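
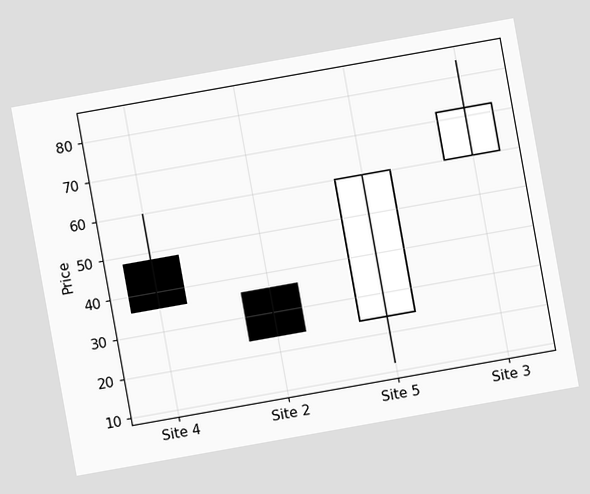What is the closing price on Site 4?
The chart is tilted about 10° counter-clockwise. The Site 4 candle closes at 36.

36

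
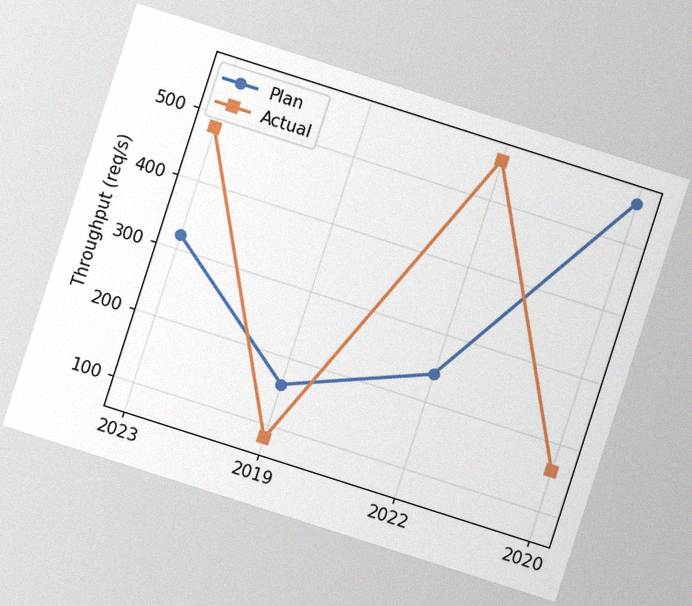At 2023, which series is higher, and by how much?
The chart is tilted about 18° clockwise, with some photo noise. At 2023, Actual sits above the other line by 160req/s.

Actual, by 160req/s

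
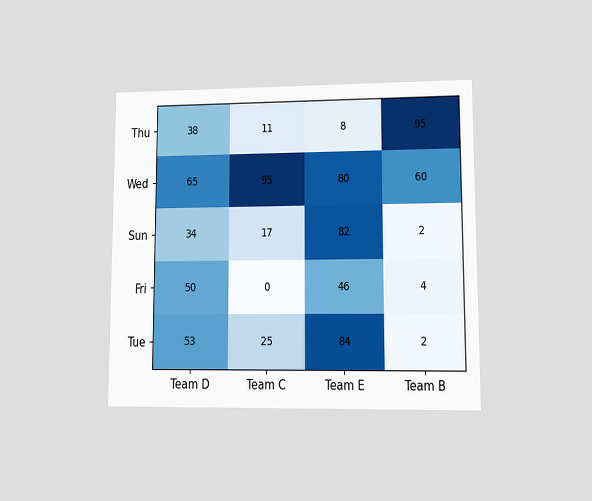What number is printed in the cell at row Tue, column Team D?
53

The chart is viewed at a slight angle. The (Tue, Team D) cell reads 53.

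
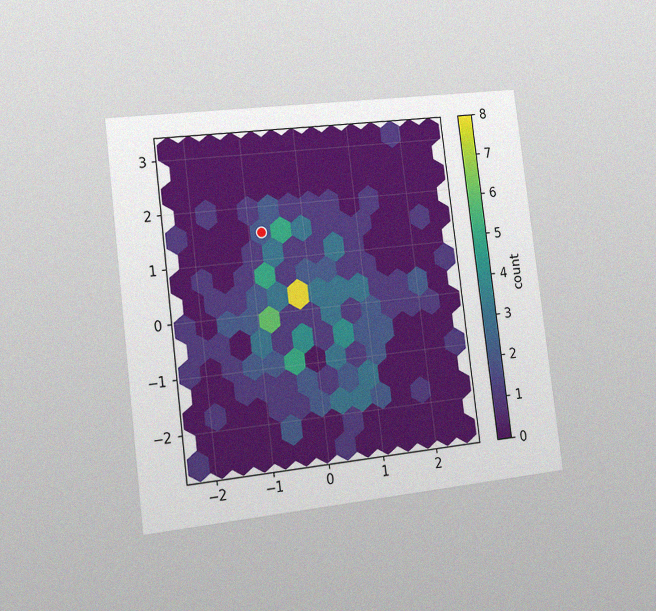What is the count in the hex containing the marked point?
The chart is tilted about 7° counter-clockwise and viewed slightly from the left, with some photo noise. The marked hex reads 2 on the colorbar.

2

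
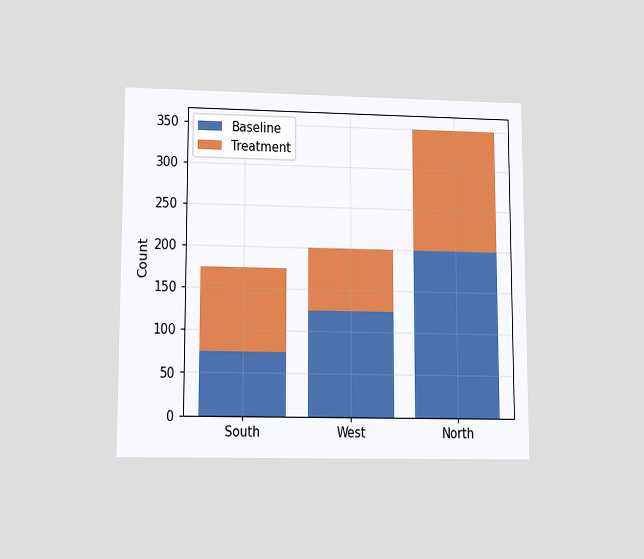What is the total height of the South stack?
175

The chart is viewed at a slight angle. The South stack's top reaches 175 on the y-axis.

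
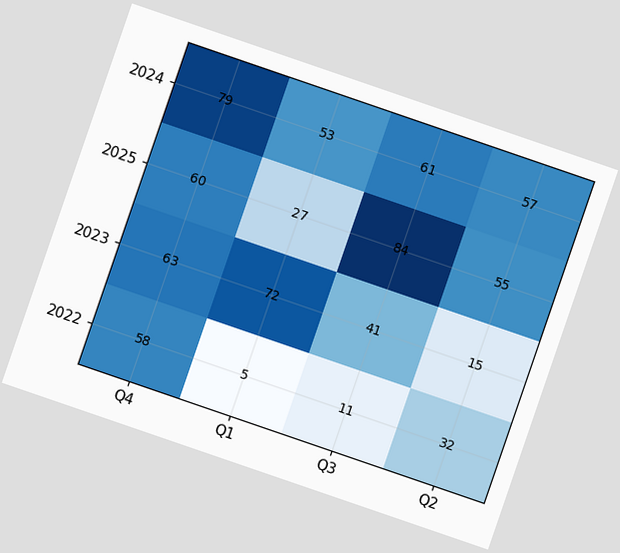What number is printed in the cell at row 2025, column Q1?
27

The chart is tilted about 19° clockwise. The (2025, Q1) cell reads 27.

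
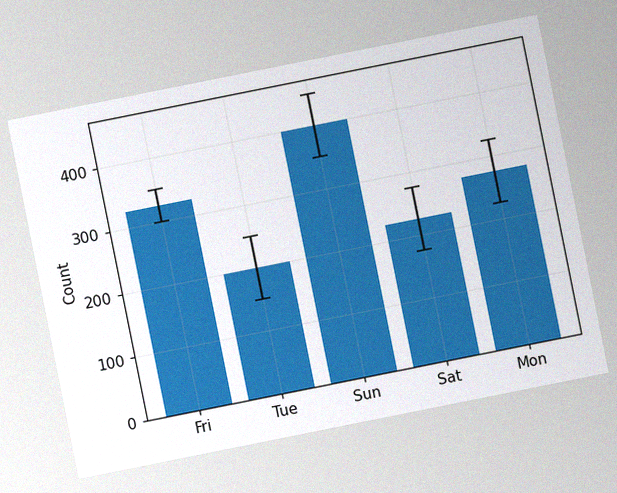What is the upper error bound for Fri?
350

The chart is tilted about 11° counter-clockwise, with some photo noise. The Fri bar's upper whisker reaches 350.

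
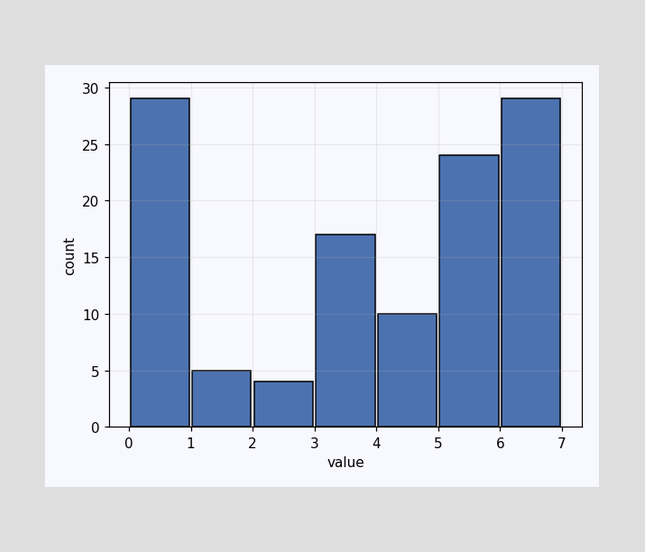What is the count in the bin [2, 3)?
The [2, 3) bin has height 4.

4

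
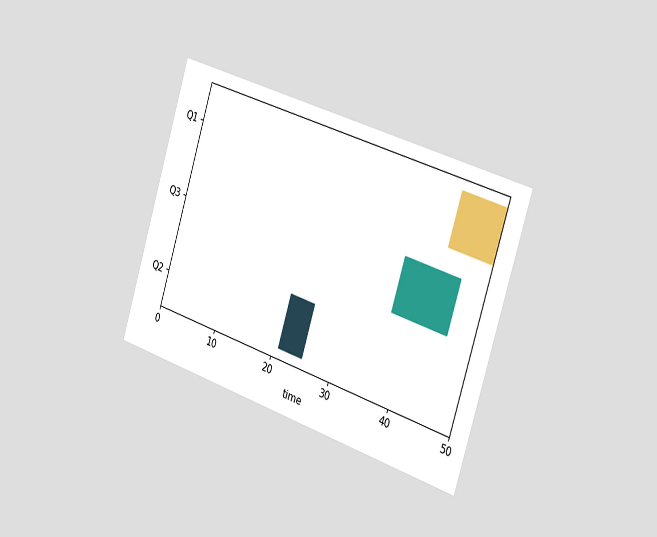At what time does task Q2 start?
The chart is tilted about 18° clockwise and viewed slightly from the right. The Q2 bar begins at t=21.

21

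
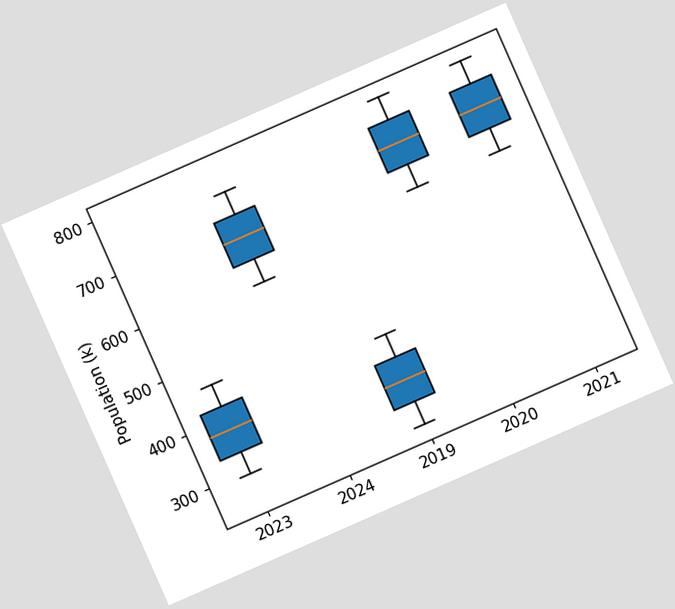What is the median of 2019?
The chart is tilted about 24° counter-clockwise. The median line in the 2019 box sits at 336k.

336k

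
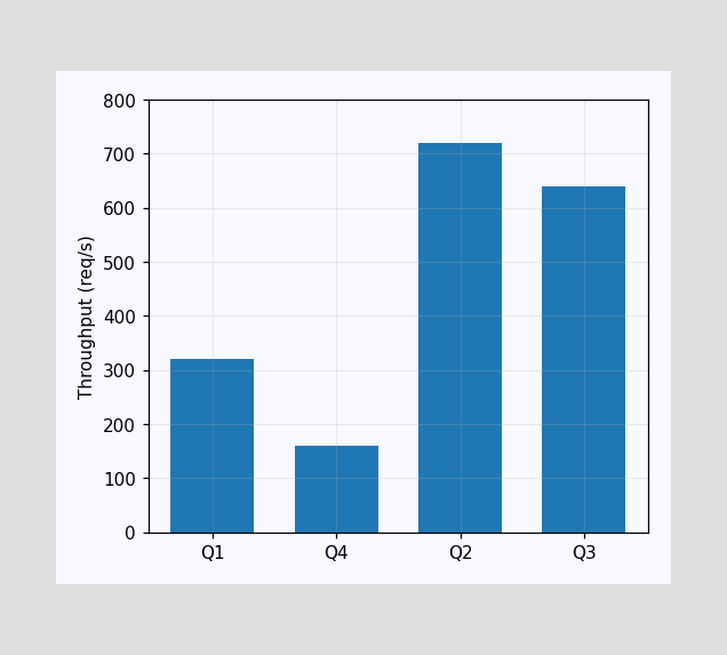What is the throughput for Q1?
320req/s

Reading along the chart's y-axis, the Q1 bar reaches 320req/s.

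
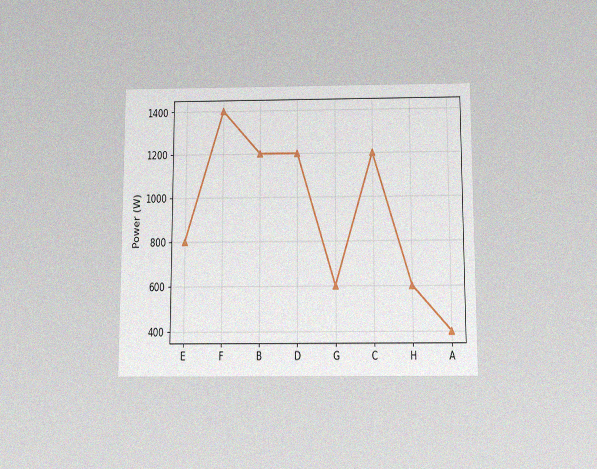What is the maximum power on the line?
1400W

The chart is viewed slightly from below, with some photo noise. The highest point is at F, and reading across to the y-axis gives 1400W.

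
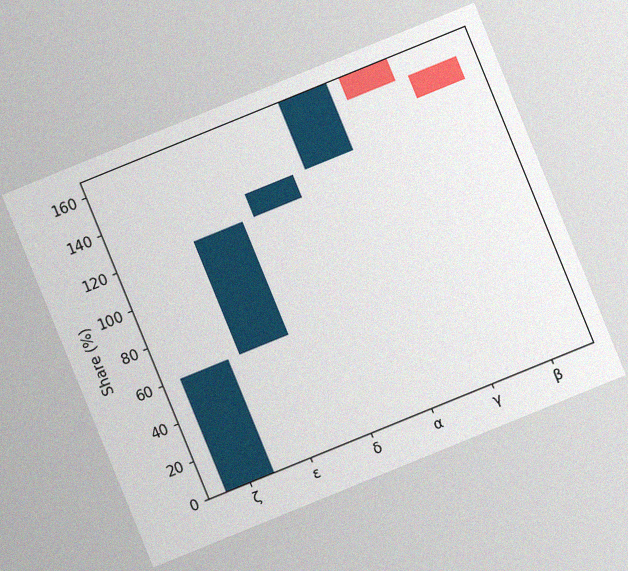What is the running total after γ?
The chart is tilted about 22° counter-clockwise, with some photo noise. After γ the running total reaches 156%.

156%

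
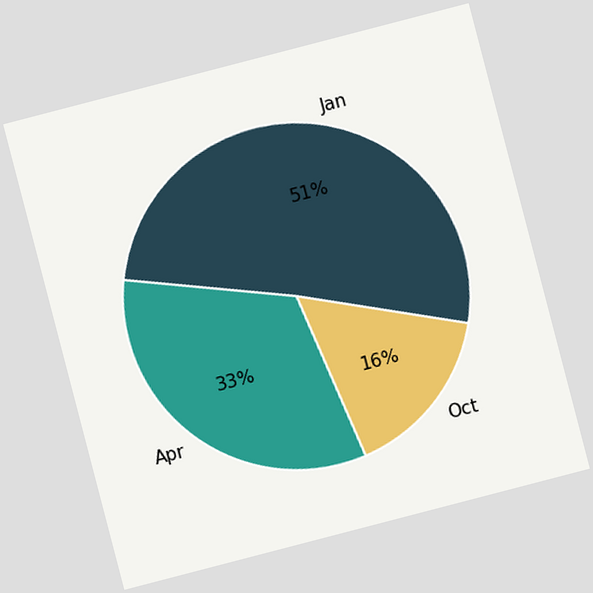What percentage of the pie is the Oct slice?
16%

The chart is tilted about 15° counter-clockwise. The Oct slice takes up 16% of the pie.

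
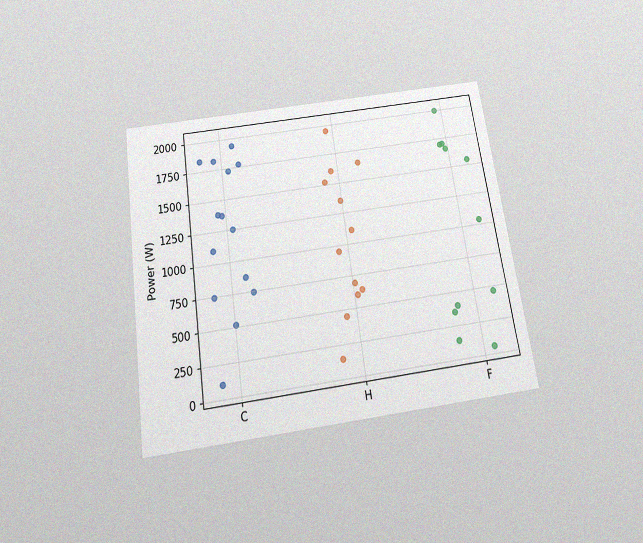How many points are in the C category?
14

The chart is tilted about 8° counter-clockwise and viewed slightly from below, with some photo noise. Counting the markers in the C column gives 14.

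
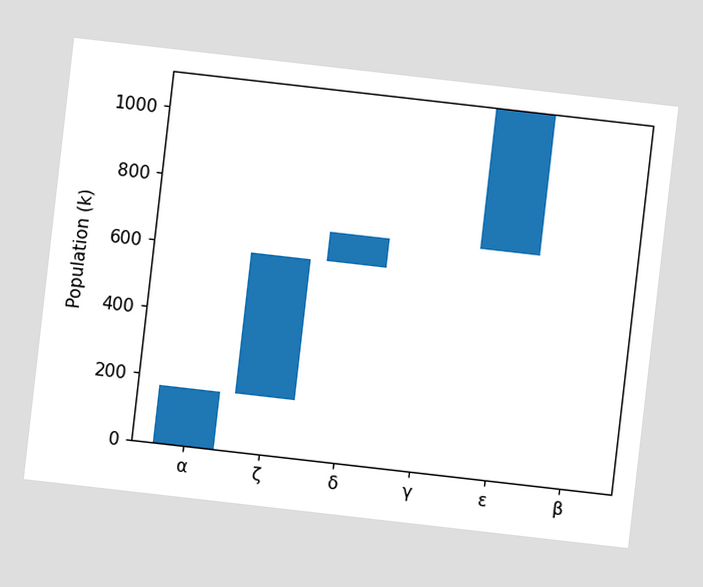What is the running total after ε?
1105k

The chart is tilted about 7° clockwise. After ε the running total reaches 1105k.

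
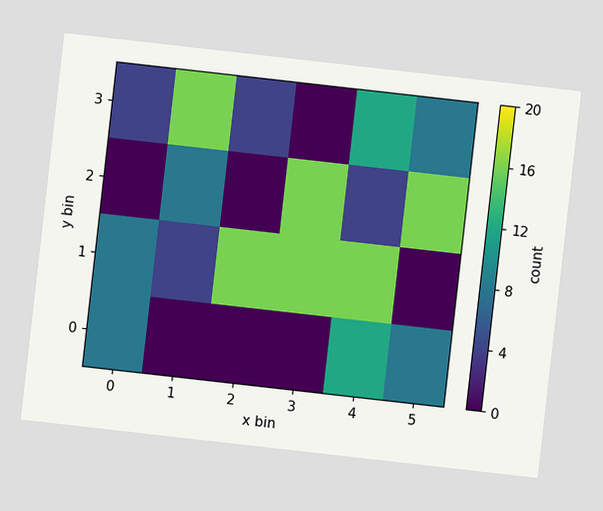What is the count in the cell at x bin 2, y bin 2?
0

The chart is tilted about 6° clockwise. Matching the cell (2, 2) against the colorbar gives 0.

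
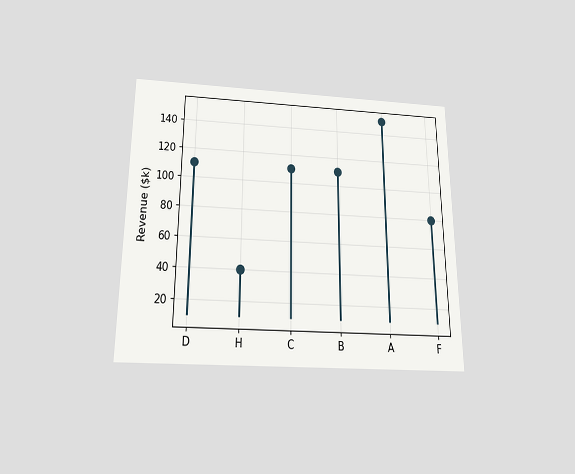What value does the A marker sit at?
$150k

The chart is viewed slightly from below. The A marker sits at $150k.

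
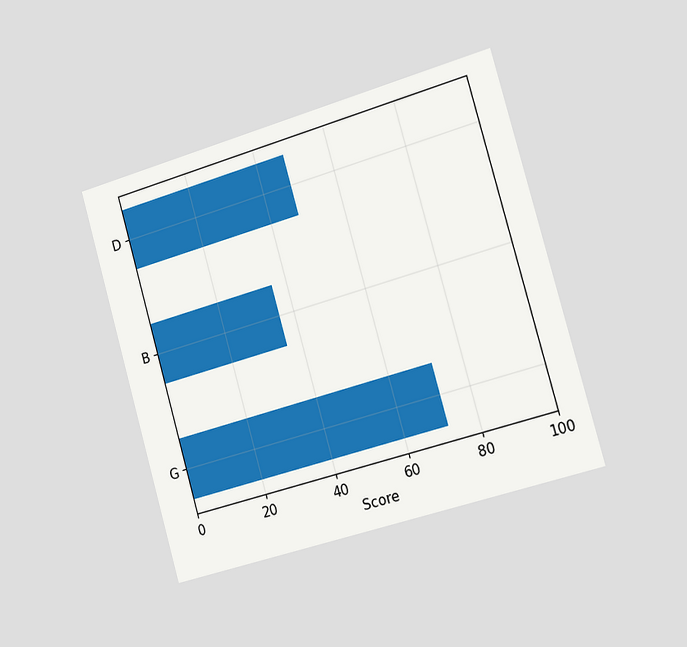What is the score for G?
The chart is tilted about 16° counter-clockwise and viewed slightly from the right. Reading along the chart's x-axis, the G bar reaches 72.

72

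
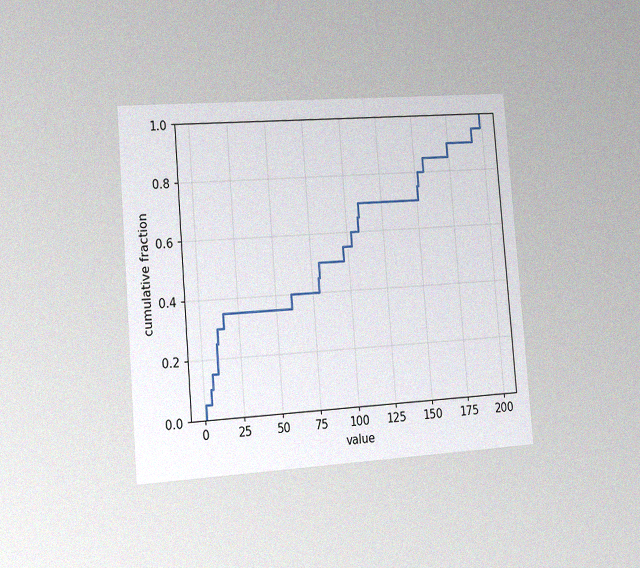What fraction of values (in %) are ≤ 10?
25%

The chart is tilted about 5° counter-clockwise and viewed slightly from the left, with some photo noise. At x=10 the ECDF step is at 25%.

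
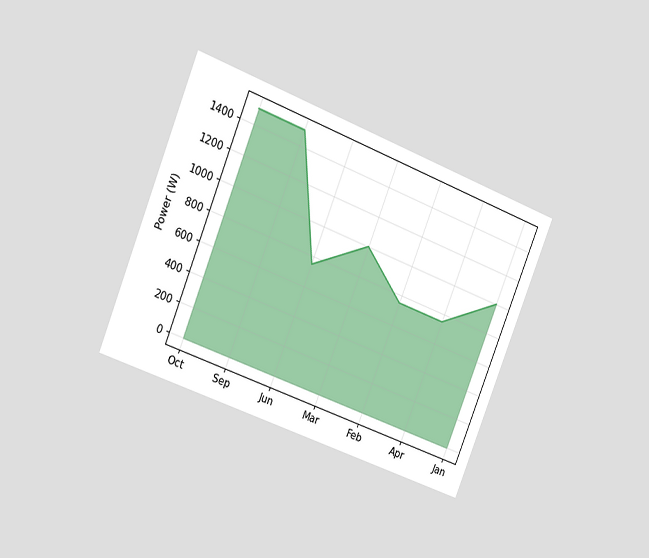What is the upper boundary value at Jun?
The chart is tilted about 22° clockwise and viewed slightly from the left. At Jun the upper boundary is at 750W.

750W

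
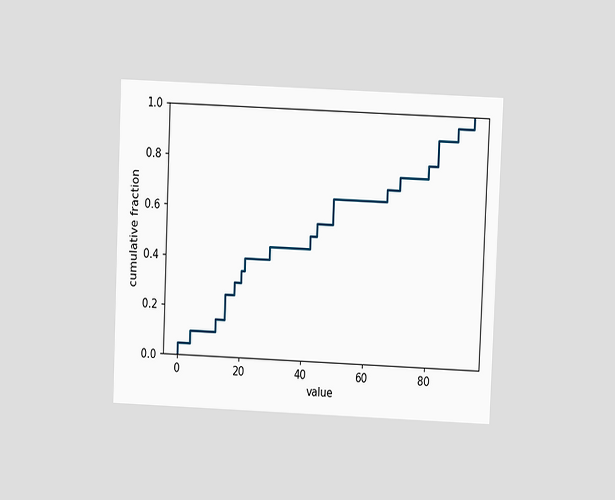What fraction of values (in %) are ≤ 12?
15%

The chart is tilted about 2° clockwise and viewed at a slight angle. At x=12 the ECDF step is at 15%.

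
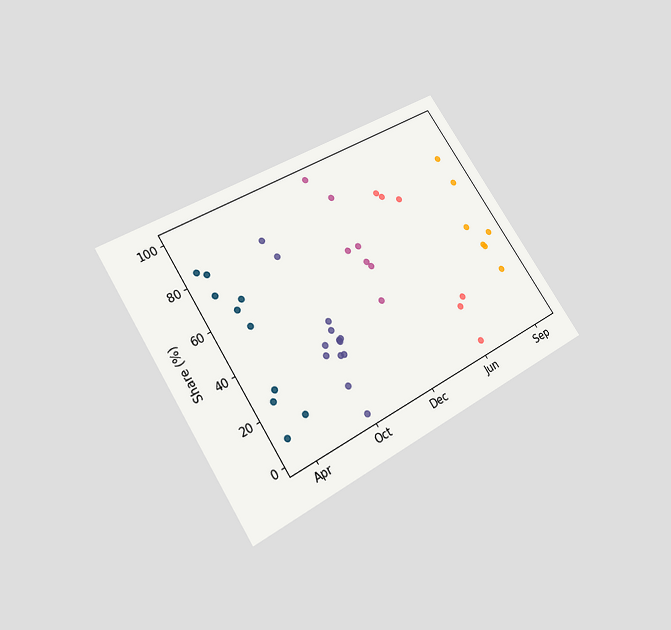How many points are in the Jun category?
The chart is tilted about 33° counter-clockwise and viewed slightly from below. Counting the markers in the Jun column gives 6.

6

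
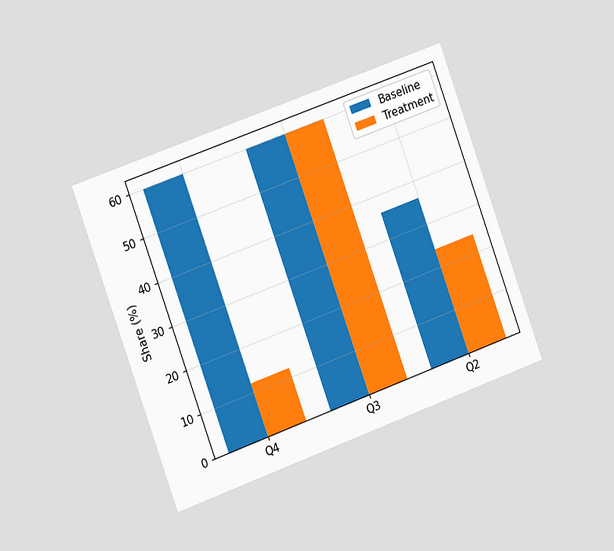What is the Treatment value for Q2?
The chart is tilted about 20° counter-clockwise and viewed slightly from the left. The Treatment bar at Q2 reaches 24% on the y-axis.

24%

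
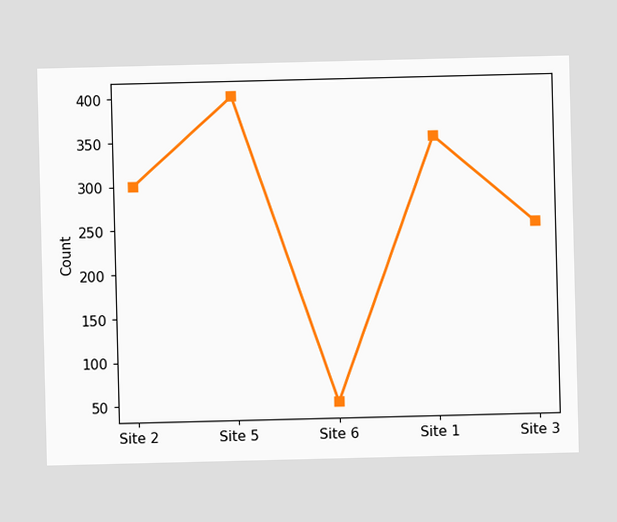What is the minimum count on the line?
50

The lowest point is at Site 6, and reading across to the y-axis gives 50.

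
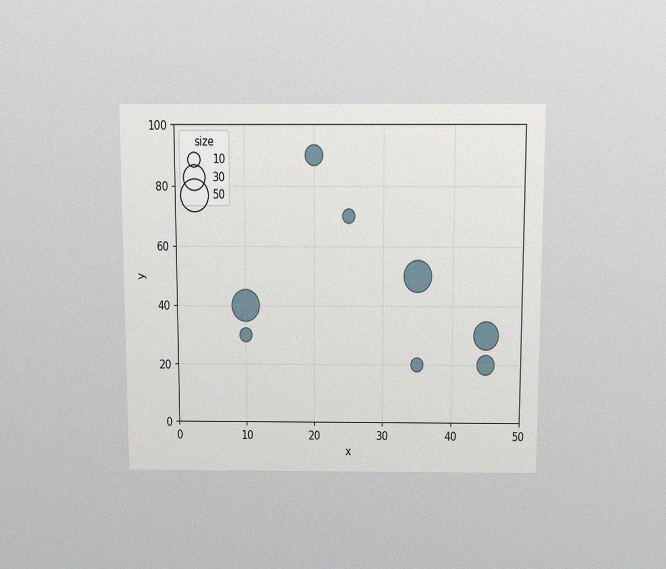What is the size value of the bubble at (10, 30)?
The chart is viewed slightly from above, with some photo noise. Matching the bubble at (10, 30) against the size legend gives 10.

10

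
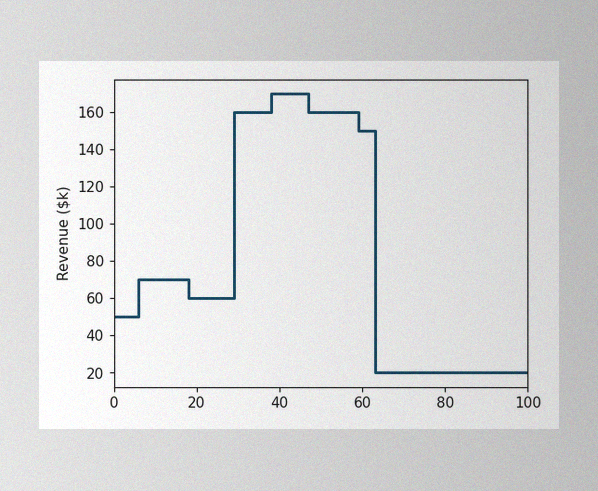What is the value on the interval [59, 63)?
$150k

The image has some photo noise and uneven lighting. On [59, 63) the step sits at $150k.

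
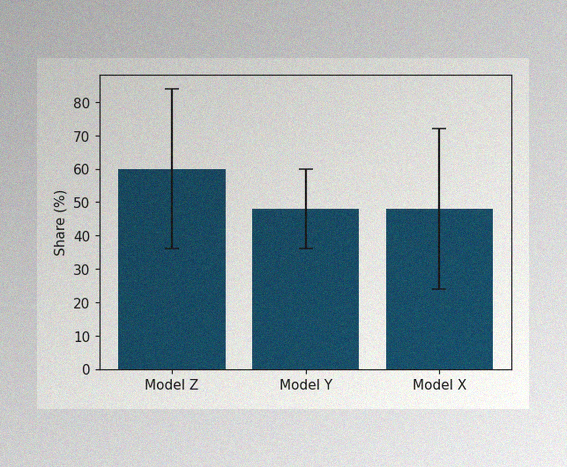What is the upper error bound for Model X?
The image has some photo noise and uneven lighting. The Model X bar's upper whisker reaches 72%.

72%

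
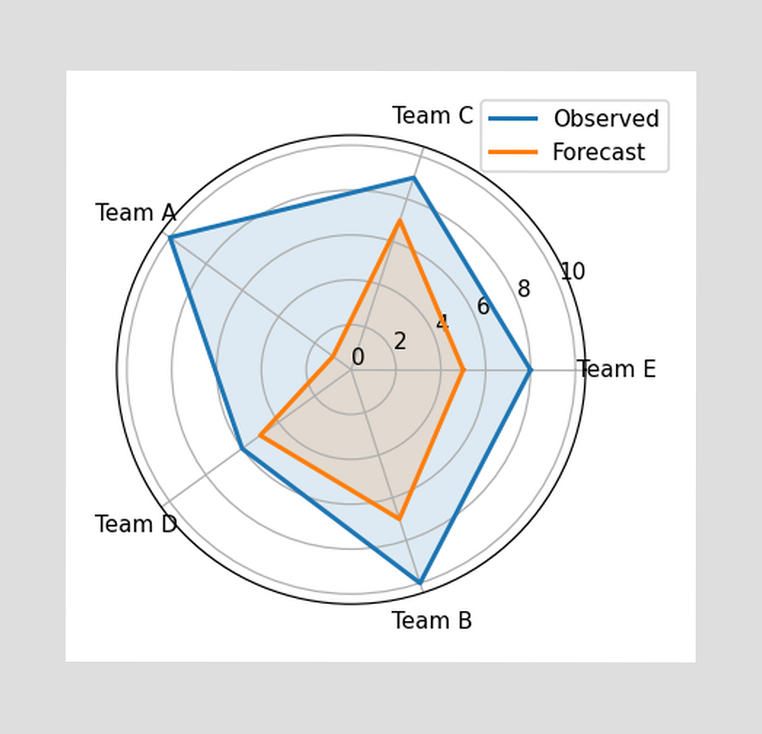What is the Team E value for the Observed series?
On the Team E axis, Observed reaches 8.

8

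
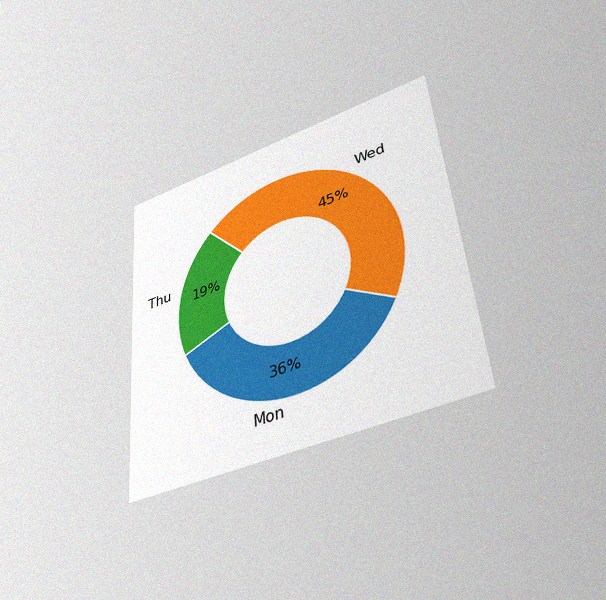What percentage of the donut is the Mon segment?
The chart is tilted about 5° counter-clockwise and viewed slightly from below, with some photo noise. The Mon segment takes up 36% of the ring.

36%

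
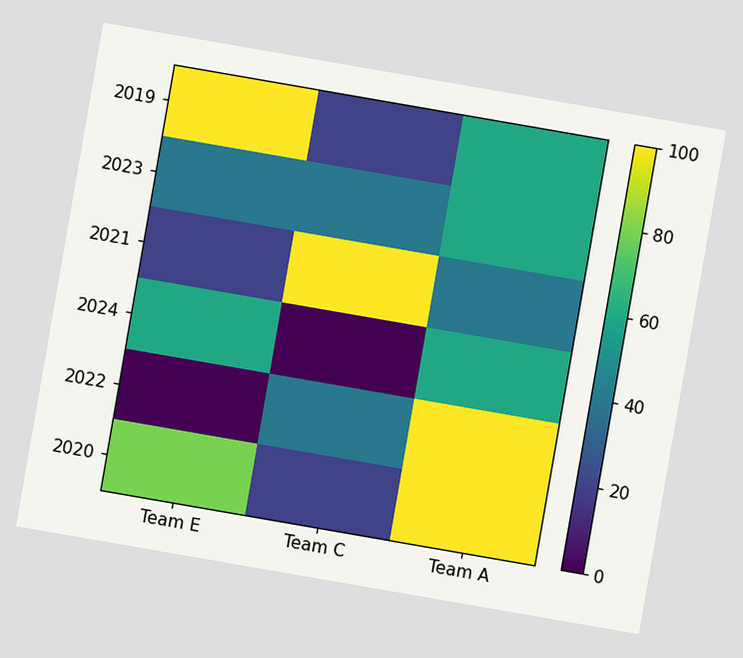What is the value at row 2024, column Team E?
60

The chart is tilted about 10° clockwise. Matching cell (2024, Team E) against the colorbar gives 60.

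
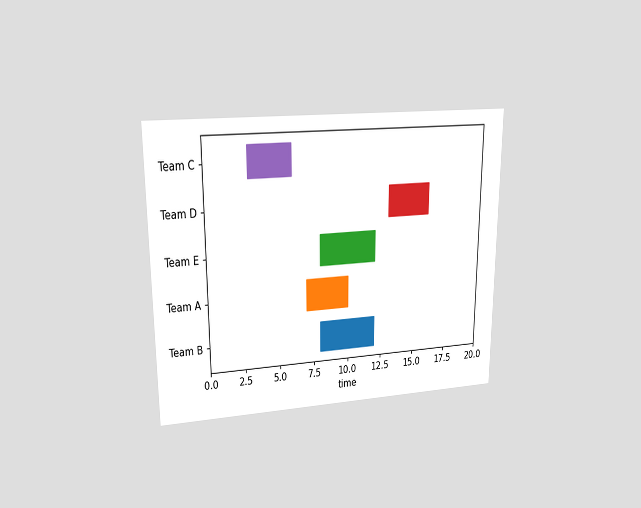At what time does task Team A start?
The chart is viewed at a slight angle. The Team A bar begins at t=7.

7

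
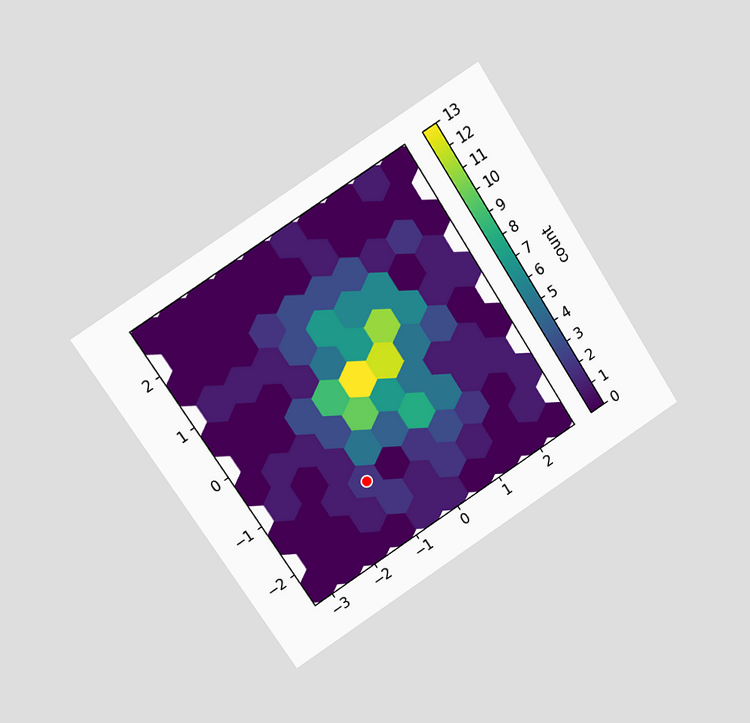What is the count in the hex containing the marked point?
The chart is tilted about 33° counter-clockwise and viewed at a slight angle. The marked hex reads 2 on the colorbar.

2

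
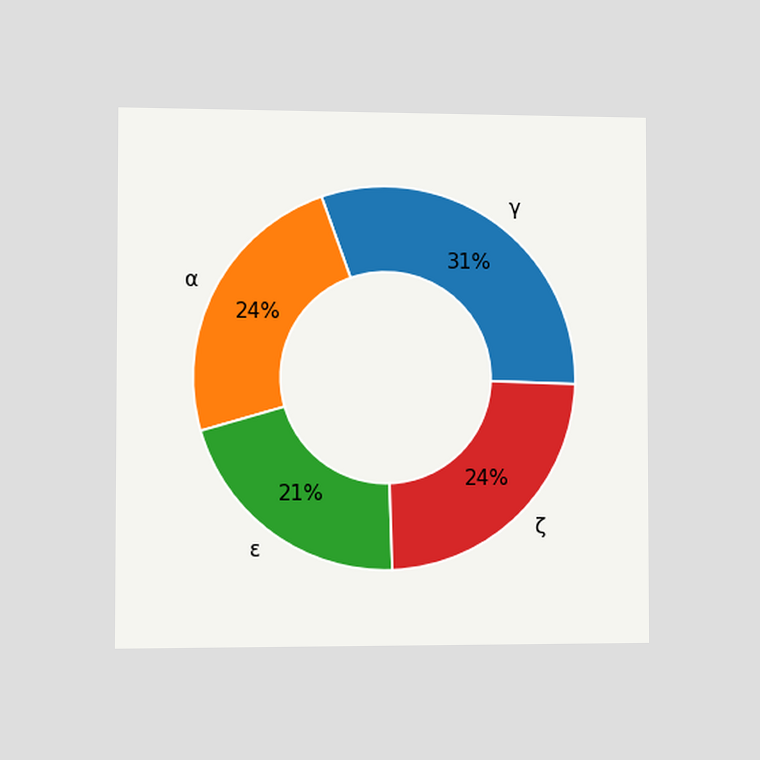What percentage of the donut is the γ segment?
31%

The chart is viewed slightly from the left. The γ segment takes up 31% of the ring.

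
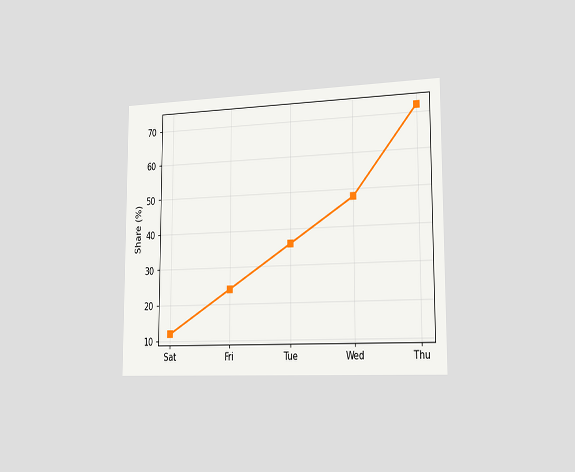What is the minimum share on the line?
The chart is viewed slightly from the right. The lowest point is at Sat, and reading across to the y-axis gives 12%.

12%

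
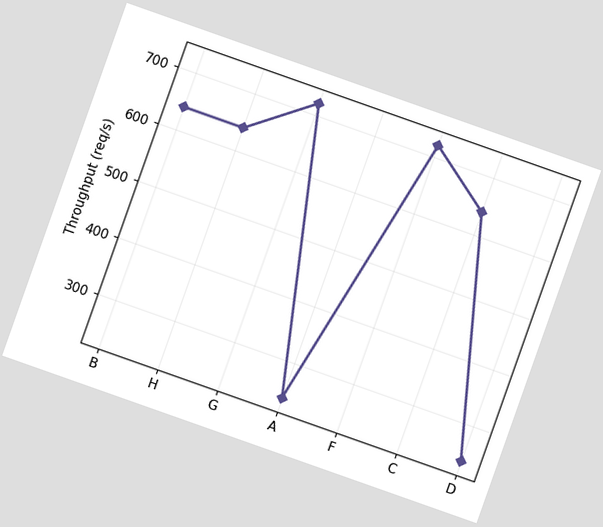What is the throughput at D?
240req/s

The chart is tilted about 19° clockwise. At D, the line is at 240req/s.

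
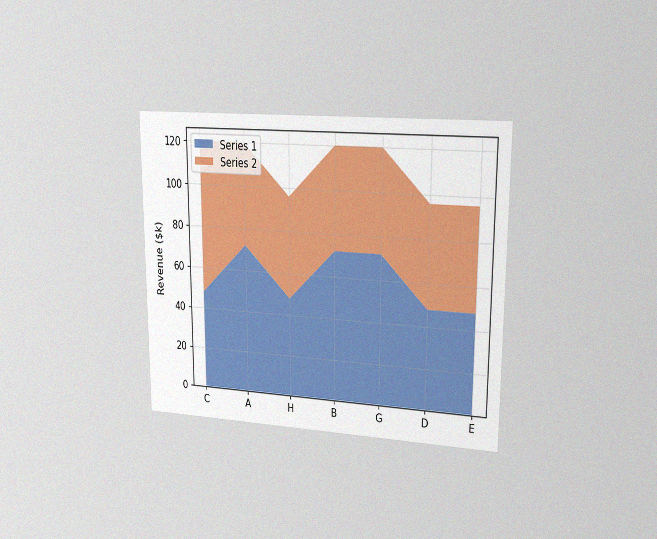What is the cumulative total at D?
The chart is viewed slightly from the right, with some photo noise. The stacked total at D reaches $96k.

$96k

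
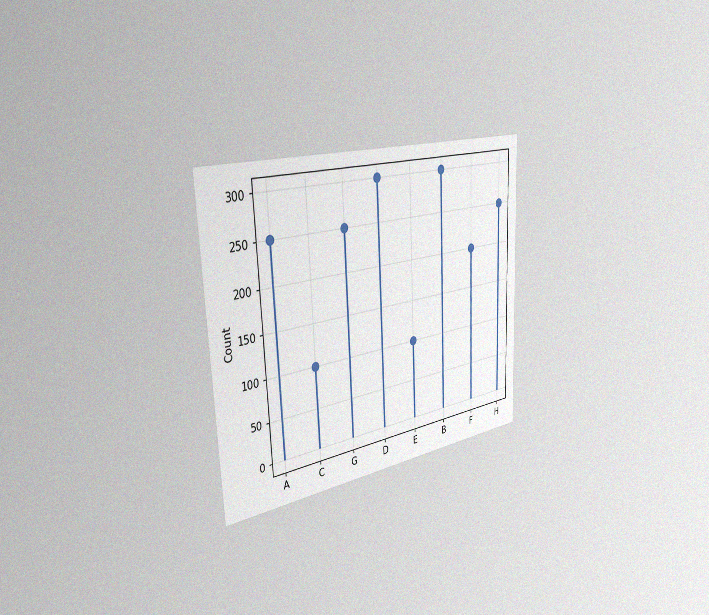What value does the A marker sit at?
250

The chart is tilted about 2° counter-clockwise and viewed slightly from the left, with some photo noise. The A marker sits at 250.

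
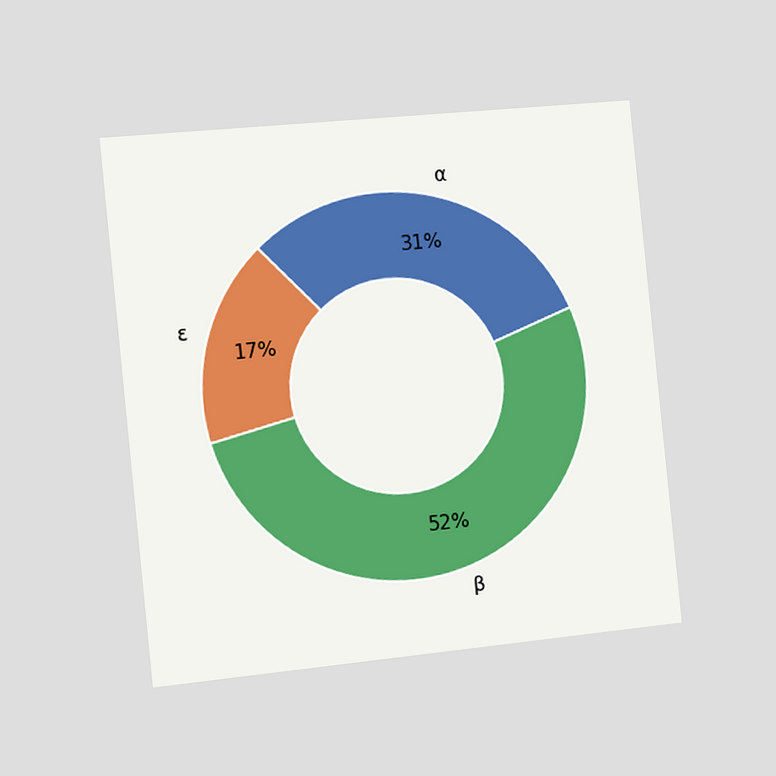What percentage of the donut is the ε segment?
17%

The chart is tilted about 6° counter-clockwise and viewed slightly from the left. The ε segment takes up 17% of the ring.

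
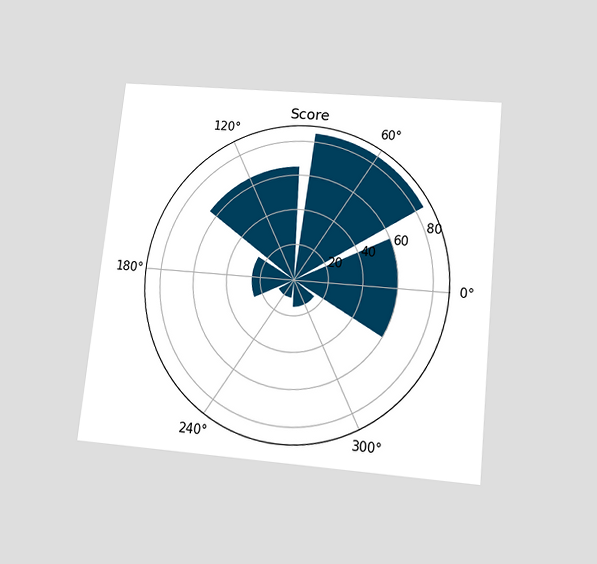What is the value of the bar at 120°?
65

The chart is tilted about 6° clockwise and viewed slightly from below. The bar at 120° reaches 65 on the radial axis.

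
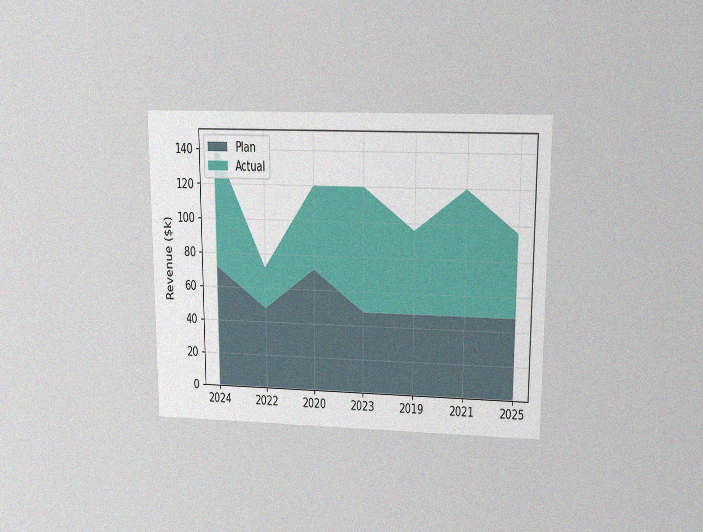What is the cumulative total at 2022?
The chart is viewed slightly from above, with some photo noise. The stacked total at 2022 reaches $72k.

$72k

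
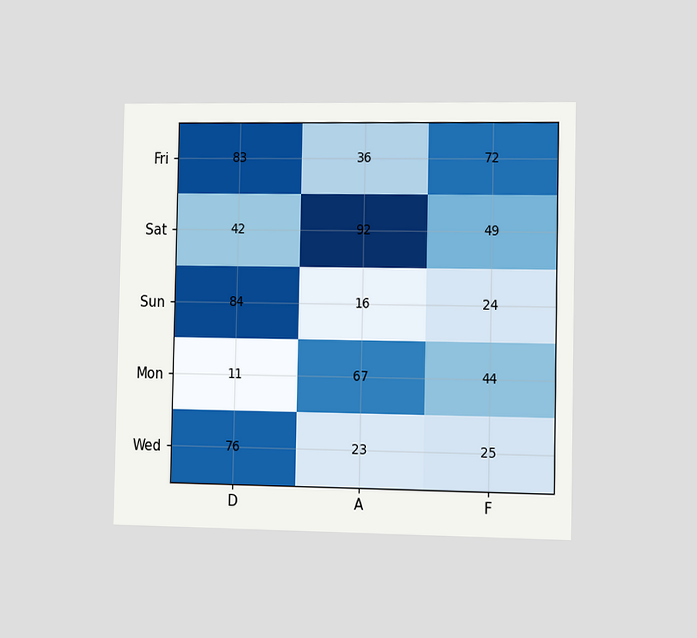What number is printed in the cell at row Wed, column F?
The chart is viewed slightly from the right. The (Wed, F) cell reads 25.

25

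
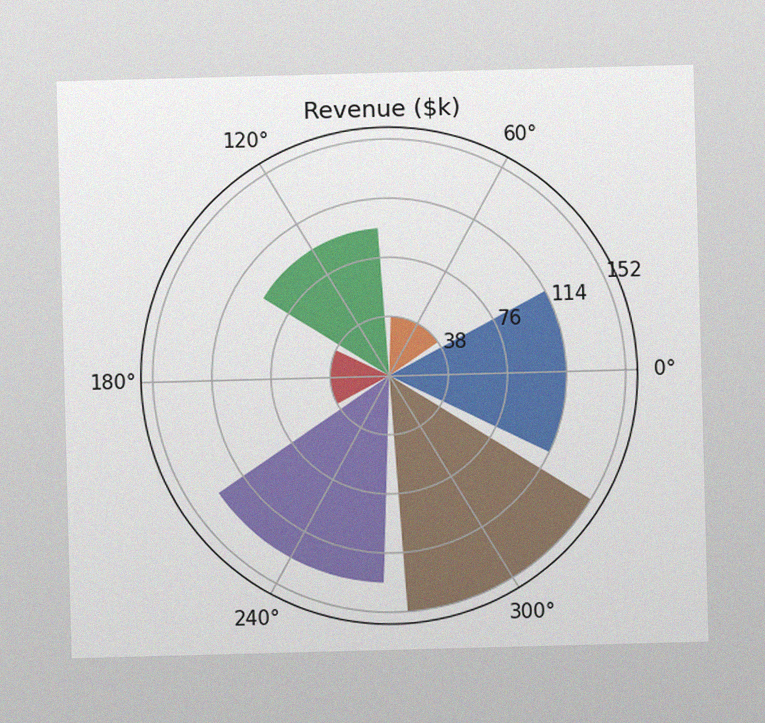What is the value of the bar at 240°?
$133k

The image has some photo noise and uneven lighting. The bar at 240° reaches $133k on the radial axis.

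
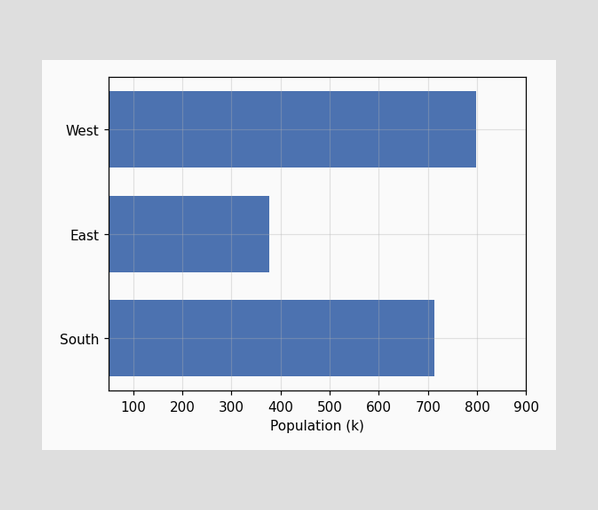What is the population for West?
798k

Reading along the chart's x-axis, the West bar reaches 798k.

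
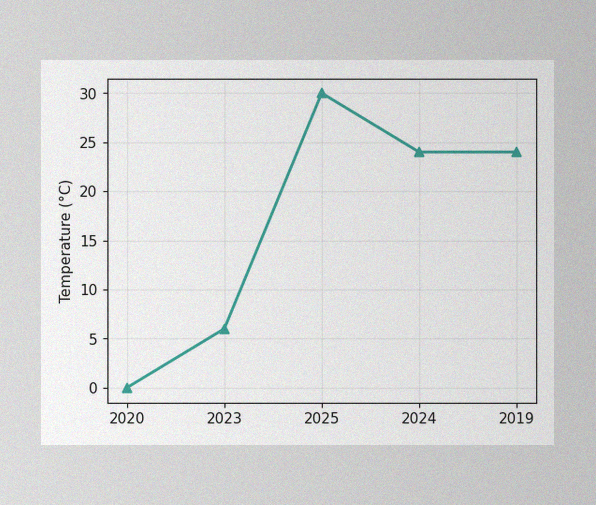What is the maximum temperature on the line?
30°C

The image has some photo noise and uneven lighting. The highest point is at 2025, and reading across to the y-axis gives 30°C.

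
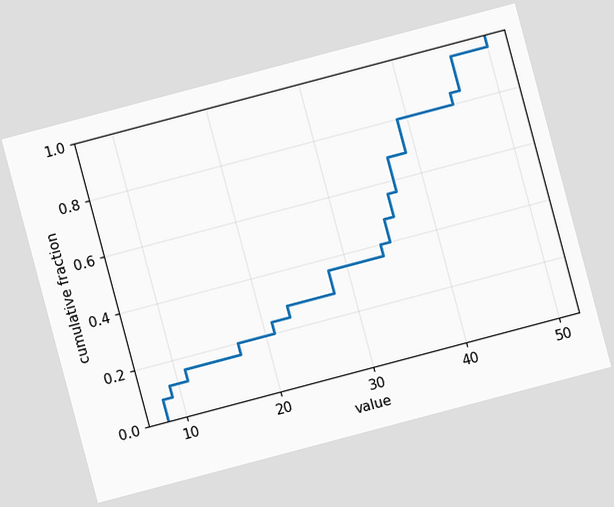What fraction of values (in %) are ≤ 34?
40%

The chart is tilted about 15° counter-clockwise. At x=34 the ECDF step is at 40%.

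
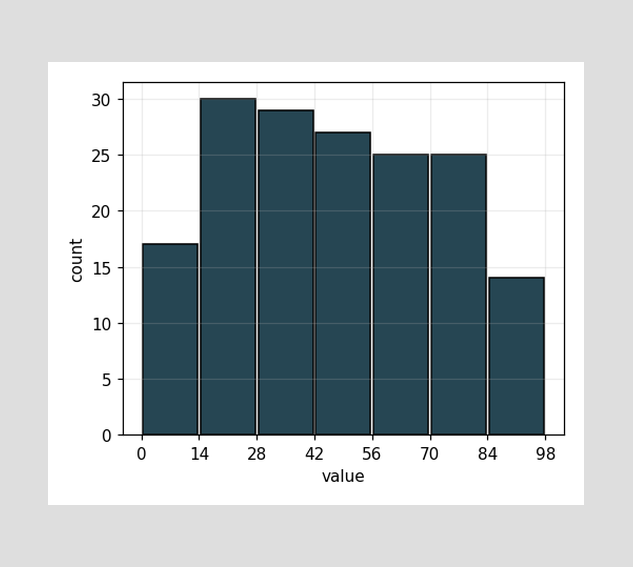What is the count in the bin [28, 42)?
The [28, 42) bin has height 29.

29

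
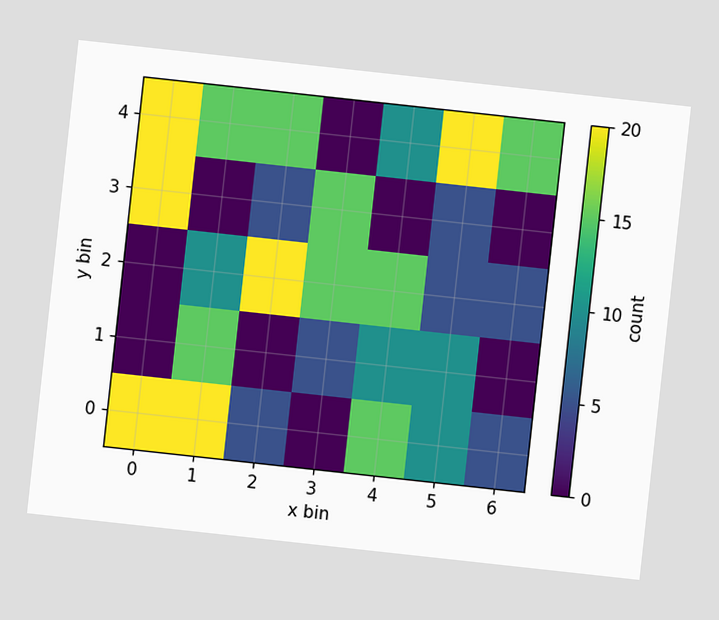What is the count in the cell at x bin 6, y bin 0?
5

The chart is tilted about 6° clockwise. Matching the cell (6, 0) against the colorbar gives 5.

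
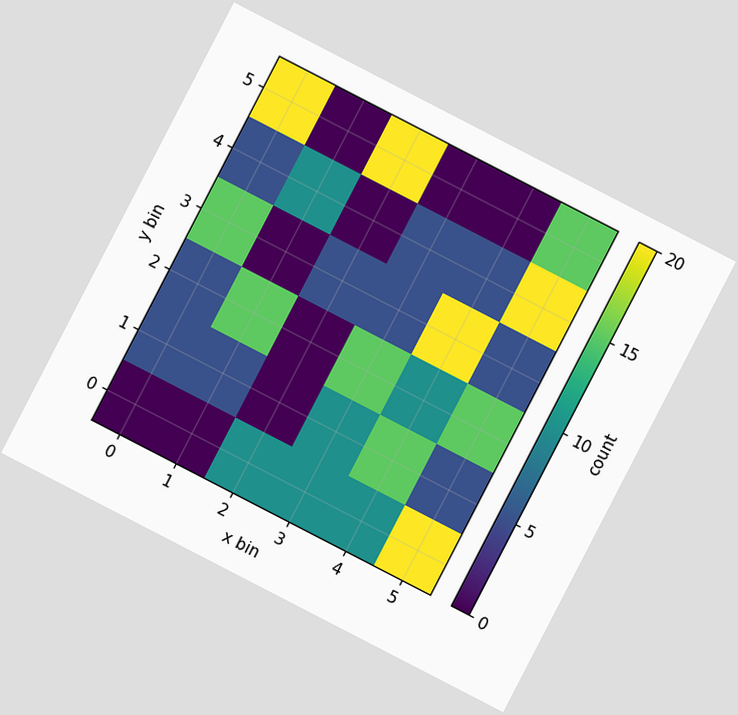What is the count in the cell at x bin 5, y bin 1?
The chart is tilted about 27° clockwise. Matching the cell (5, 1) against the colorbar gives 5.

5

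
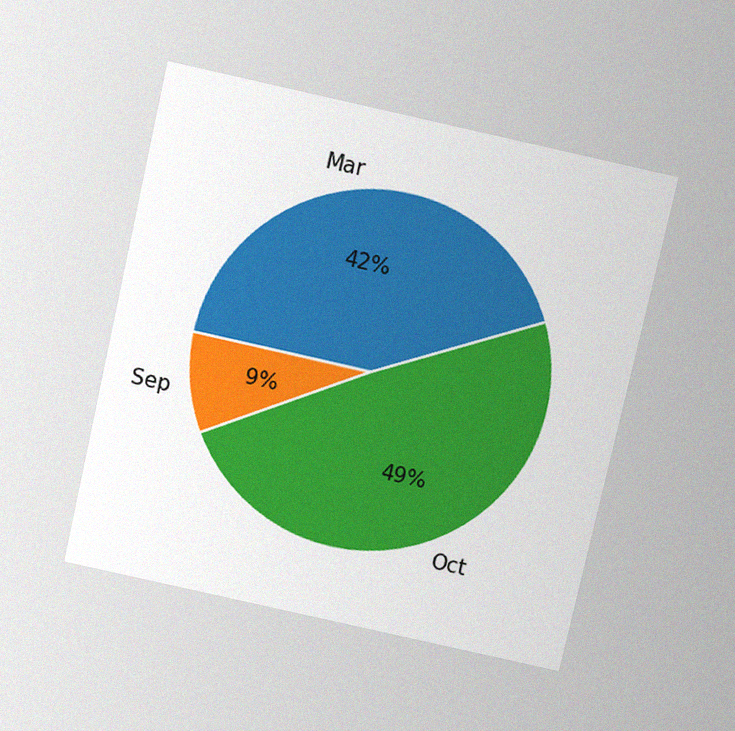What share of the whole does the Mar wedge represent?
The chart is tilted about 13° clockwise and viewed slightly from above, with some photo noise. The Mar slice takes up 42% of the pie.

42%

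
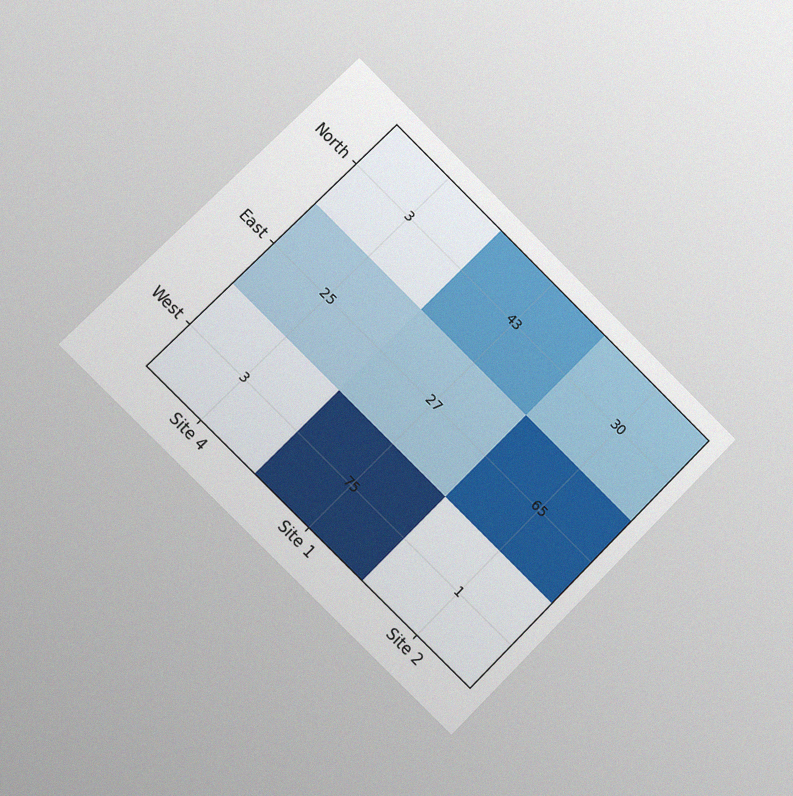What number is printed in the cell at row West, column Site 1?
The chart is tilted about 45° clockwise and viewed at a slight angle, with some photo noise. The (West, Site 1) cell reads 75.

75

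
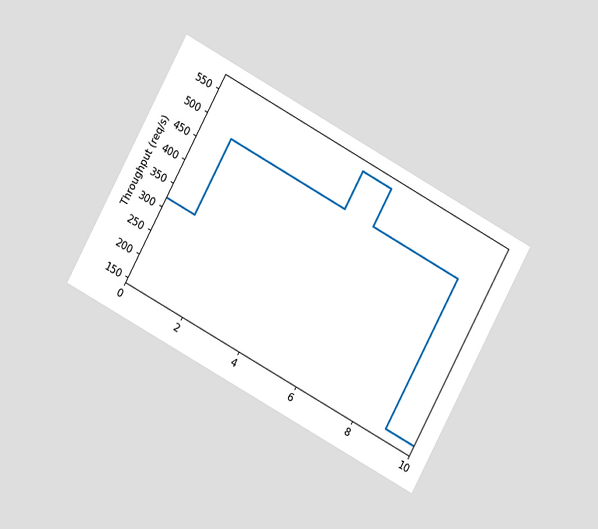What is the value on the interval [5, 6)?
560req/s

The chart is tilted about 29° clockwise and viewed at a slight angle. On [5, 6) the step sits at 560req/s.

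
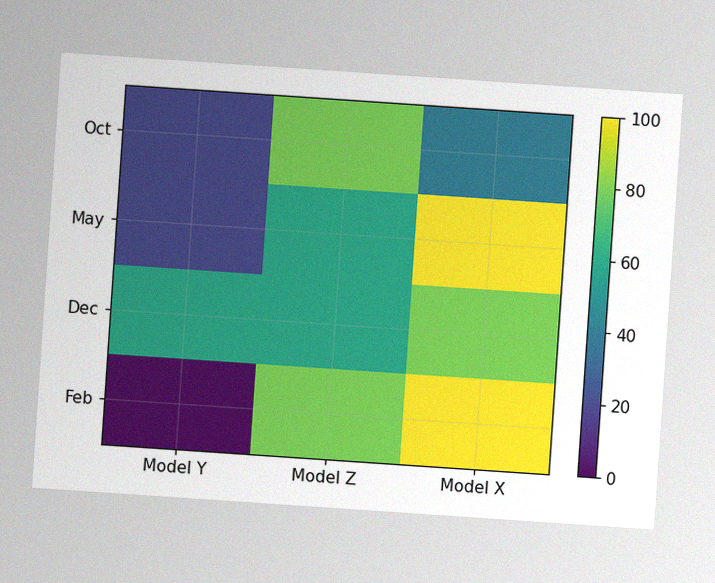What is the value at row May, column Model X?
100

The chart is tilted about 4° clockwise, with some photo noise. Matching cell (May, Model X) against the colorbar gives 100.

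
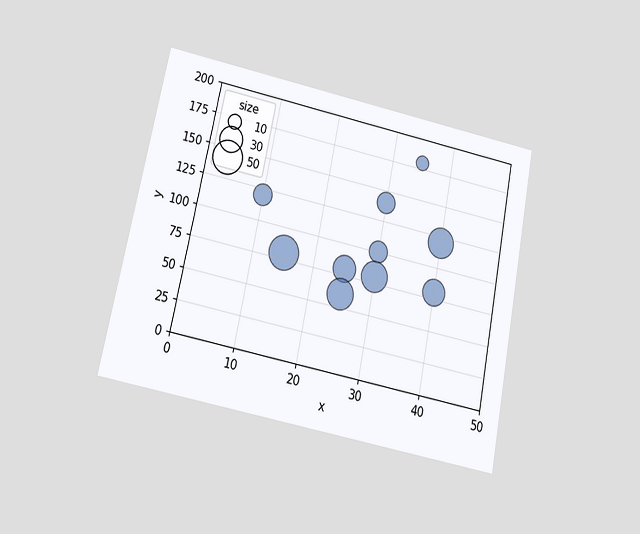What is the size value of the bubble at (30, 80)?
The chart is tilted about 12° clockwise and viewed at a slight angle. Matching the bubble at (30, 80) against the size legend gives 40.

40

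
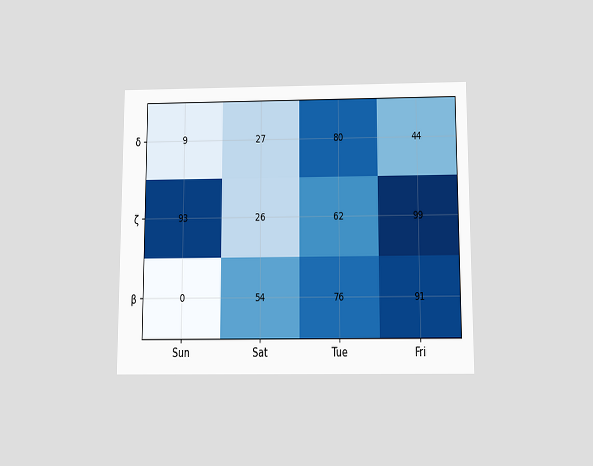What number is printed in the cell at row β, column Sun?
The chart is viewed slightly from below. The (β, Sun) cell reads 0.

0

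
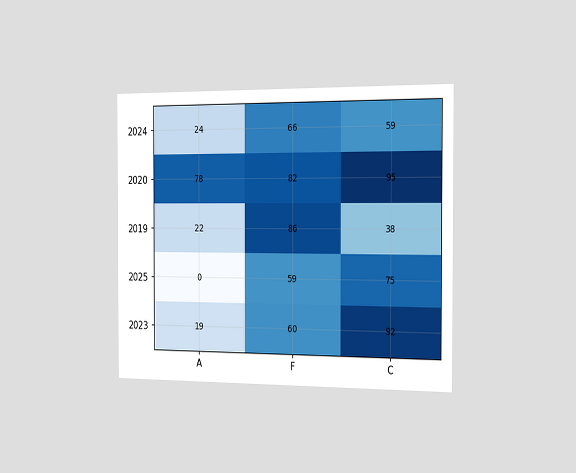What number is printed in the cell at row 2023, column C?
92

The chart is viewed slightly from the right. The (2023, C) cell reads 92.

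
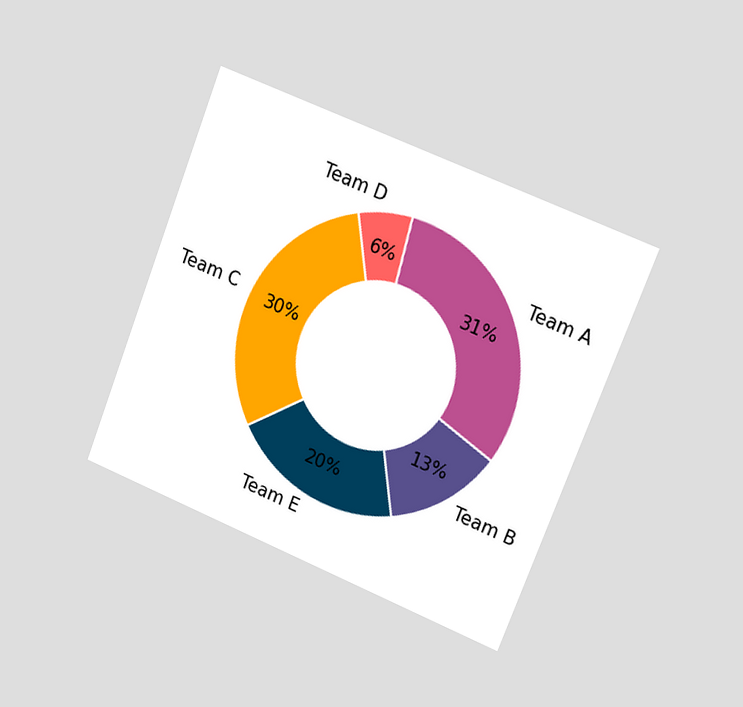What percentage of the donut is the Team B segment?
13%

The chart is tilted about 21° clockwise and viewed slightly from the right. The Team B segment takes up 13% of the ring.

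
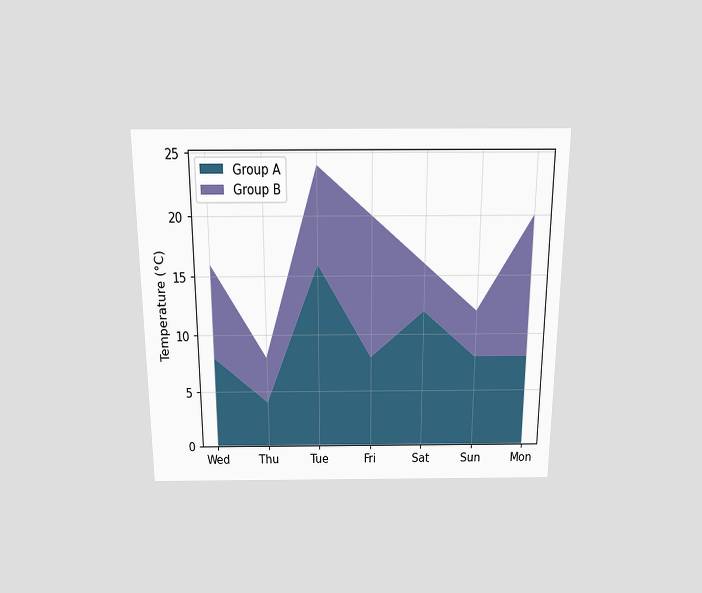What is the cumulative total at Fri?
The chart is viewed slightly from above. The stacked total at Fri reaches 20°C.

20°C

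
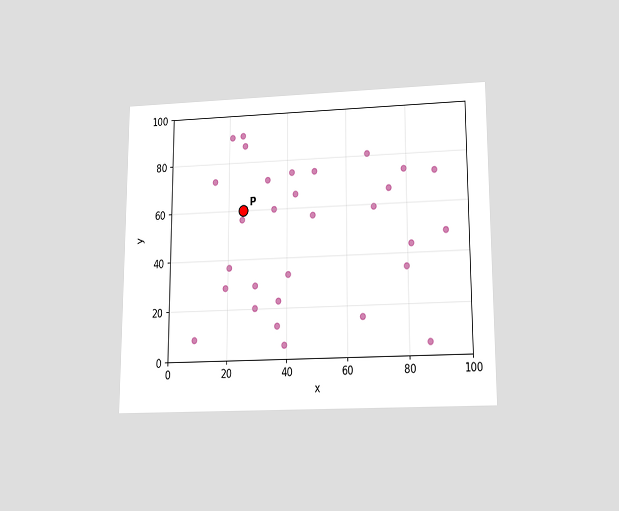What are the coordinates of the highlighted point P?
(25, 60)

The chart is viewed slightly from below. Following the gridlines from P to each axis, P sits at (25, 60).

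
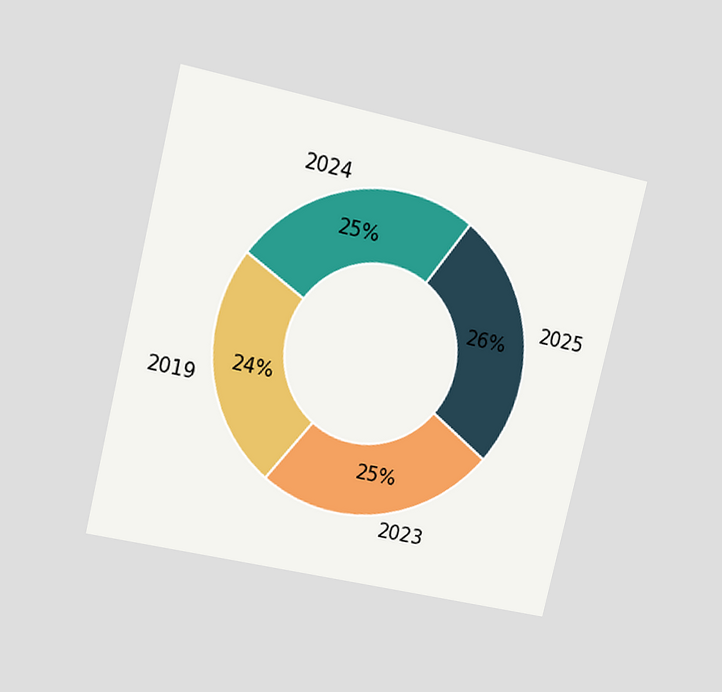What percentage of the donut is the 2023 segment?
The chart is tilted about 13° clockwise and viewed at a slight angle. The 2023 segment takes up 25% of the ring.

25%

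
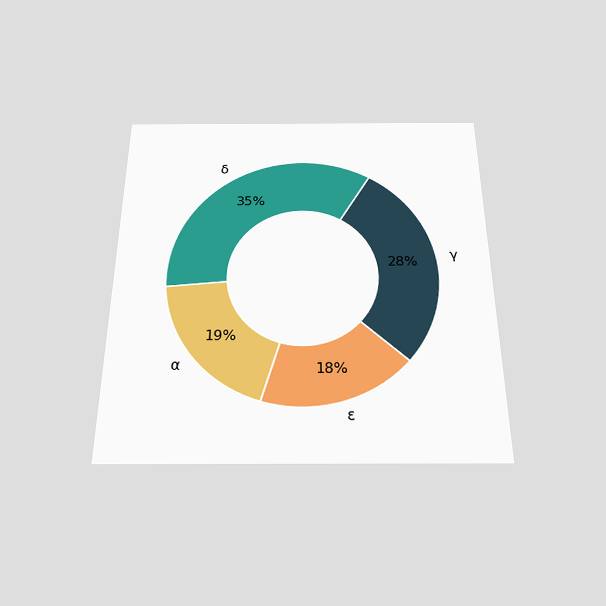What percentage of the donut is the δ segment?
The chart is viewed slightly from below. The δ segment takes up 35% of the ring.

35%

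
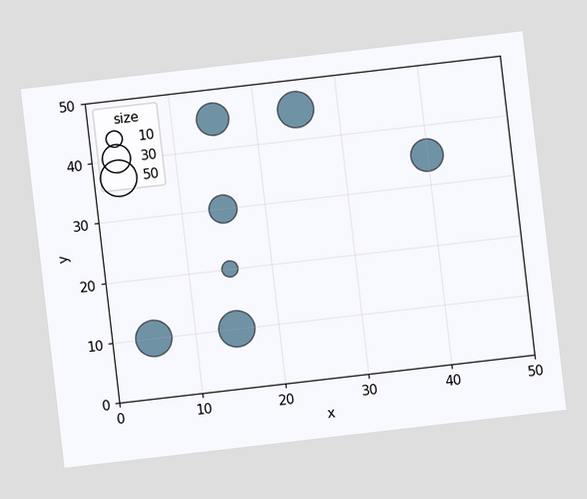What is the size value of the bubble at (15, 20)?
The chart is tilted about 7° counter-clockwise. Matching the bubble at (15, 20) against the size legend gives 10.

10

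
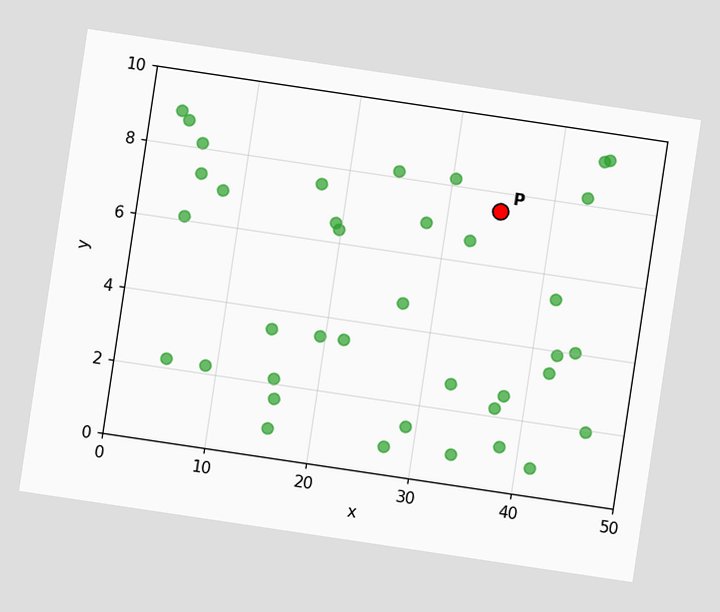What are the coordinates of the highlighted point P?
(35, 7.5)

The chart is tilted about 8° clockwise. Following the gridlines from P to each axis, P sits at (35, 7.5).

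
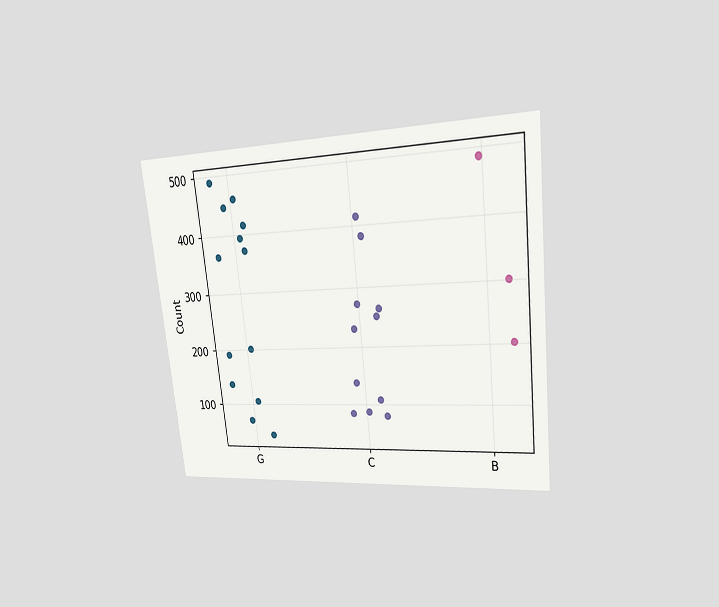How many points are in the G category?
The chart is tilted about 6° counter-clockwise and viewed at a slight angle. Counting the markers in the G column gives 13.

13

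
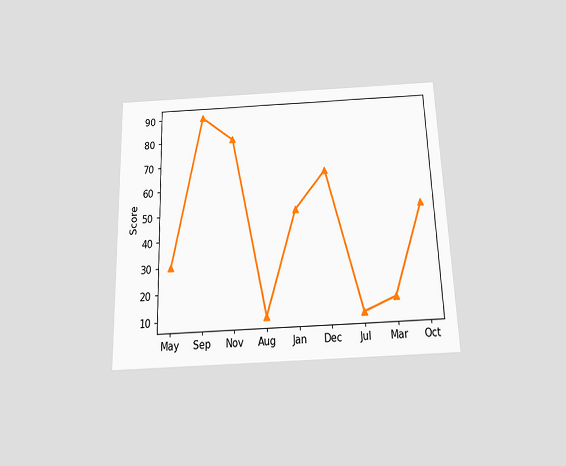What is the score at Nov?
80

The chart is tilted about 2° counter-clockwise and viewed slightly from below. At Nov, the line is at 80.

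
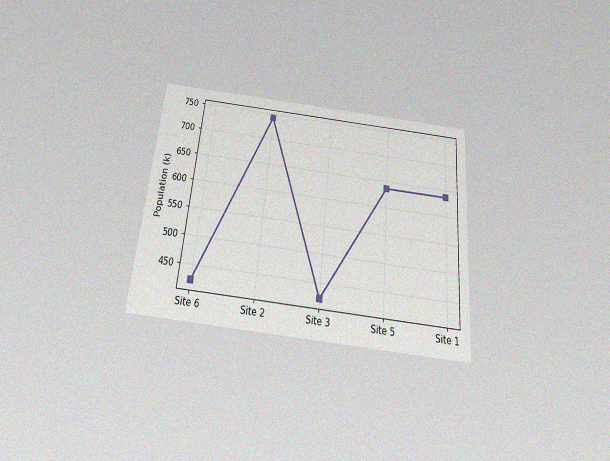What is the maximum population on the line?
The chart is tilted about 5° clockwise and viewed slightly from below, with some photo noise. The highest point is at Site 2, and reading across to the y-axis gives 742k.

742k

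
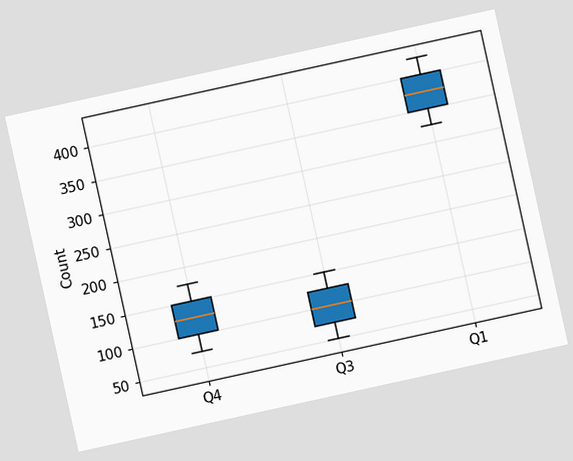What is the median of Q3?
100

The chart is tilted about 12° counter-clockwise. The median line in the Q3 box sits at 100.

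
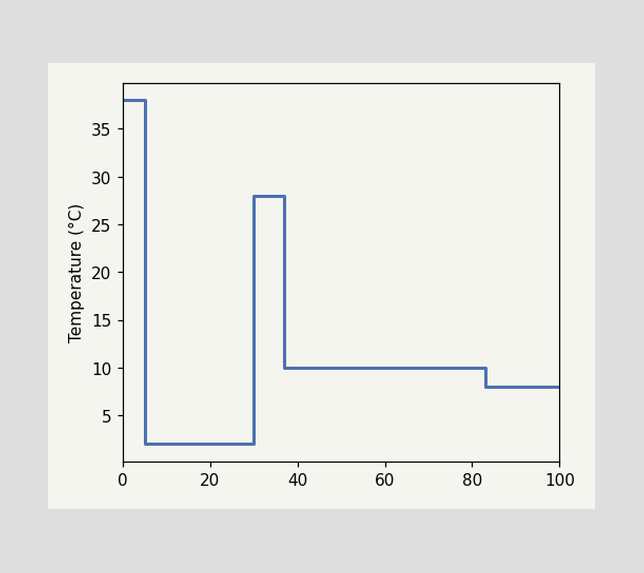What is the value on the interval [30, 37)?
On [30, 37) the step sits at 28°C.

28°C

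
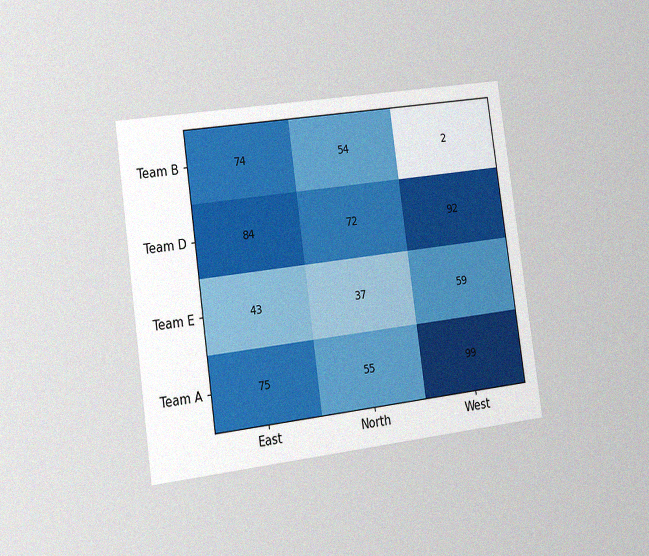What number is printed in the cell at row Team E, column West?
59

The chart is tilted about 8° counter-clockwise and viewed slightly from the left, with some photo noise. The (Team E, West) cell reads 59.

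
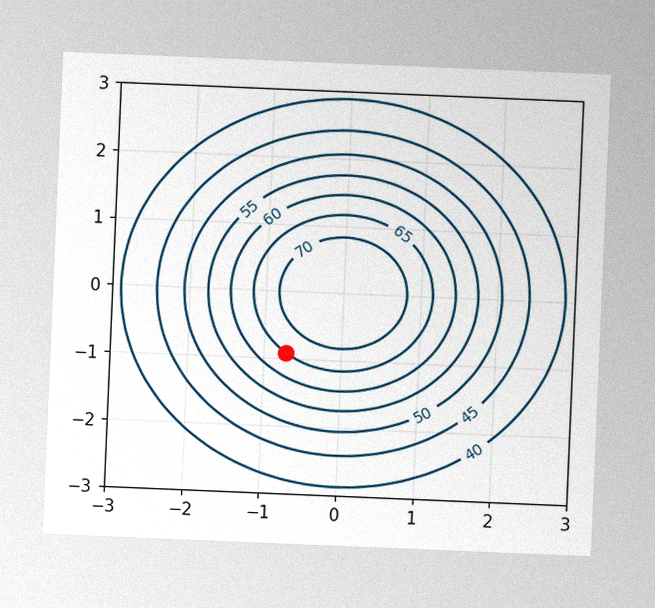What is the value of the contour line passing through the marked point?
65

The chart is tilted about 2° clockwise, with some photo noise. The marked point sits on the contour labelled 65.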